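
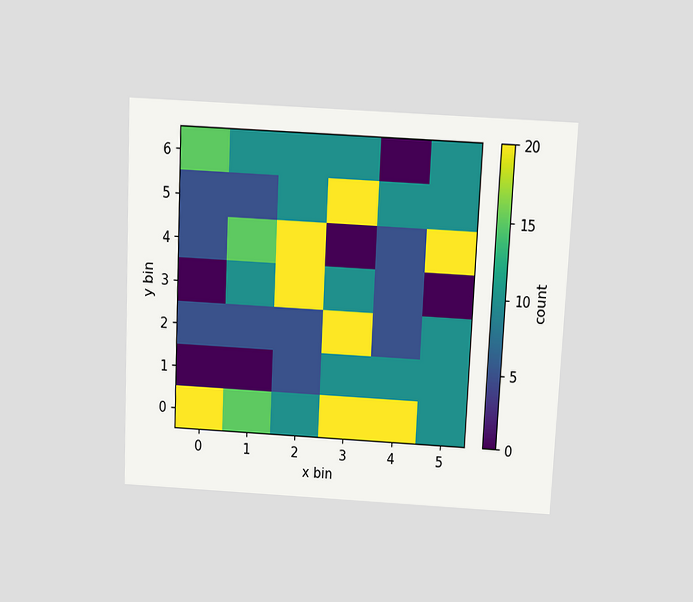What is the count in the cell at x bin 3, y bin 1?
10

The chart is tilted about 3° clockwise and viewed slightly from above. Matching the cell (3, 1) against the colorbar gives 10.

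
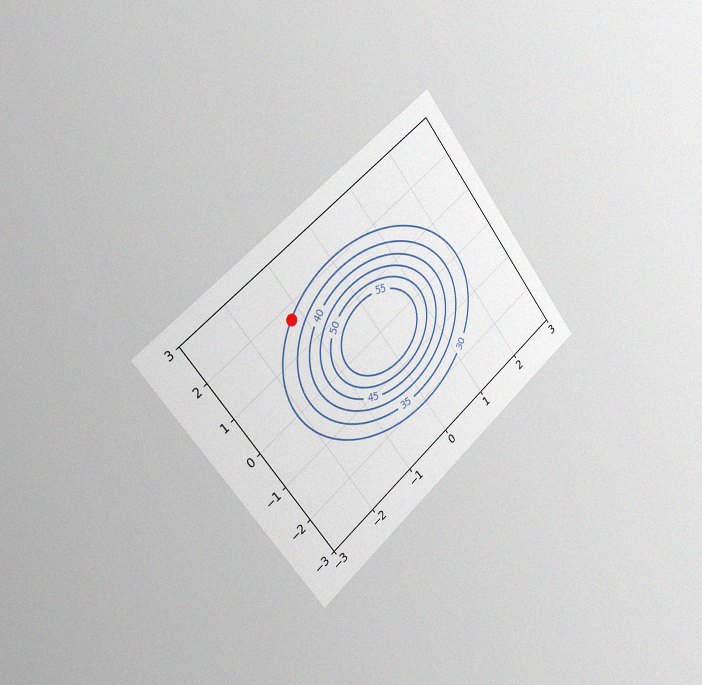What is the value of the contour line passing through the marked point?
30

The chart is tilted about 38° counter-clockwise and viewed slightly from the left, with some photo noise. The marked point sits on the contour labelled 30.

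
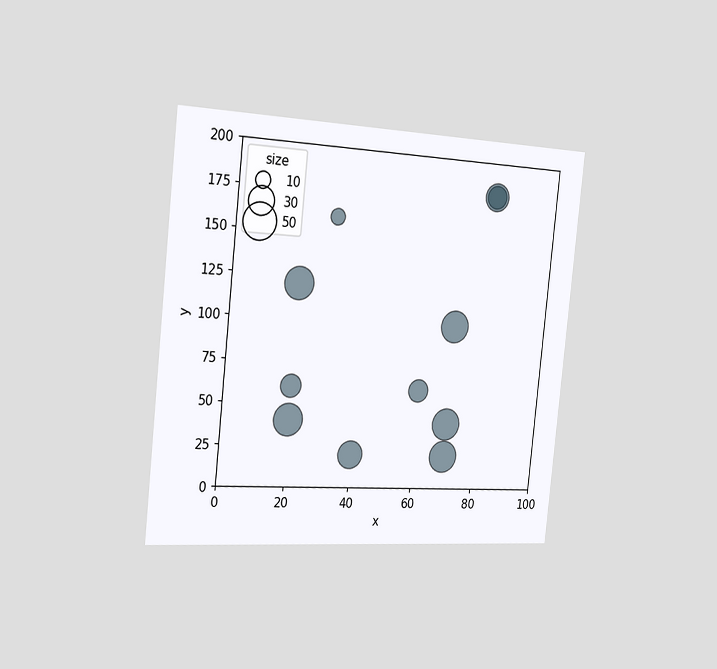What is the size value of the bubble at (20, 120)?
The chart is tilted about 6° clockwise and viewed slightly from the left. Matching the bubble at (20, 120) against the size legend gives 40.

40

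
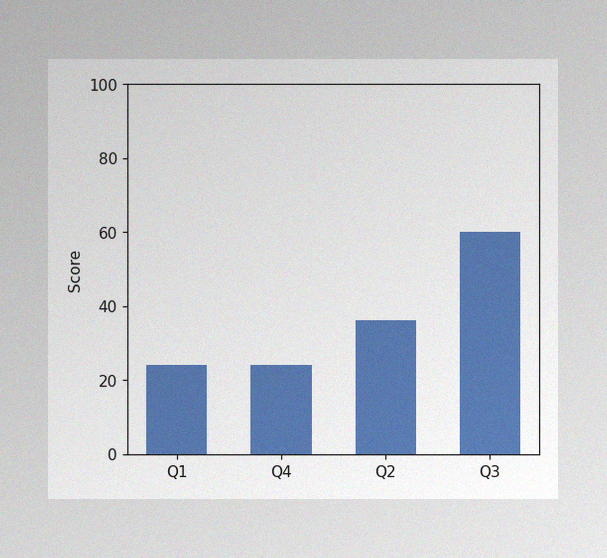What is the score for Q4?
The image has some photo noise and uneven lighting. Reading along the chart's y-axis, the Q4 bar reaches 24.

24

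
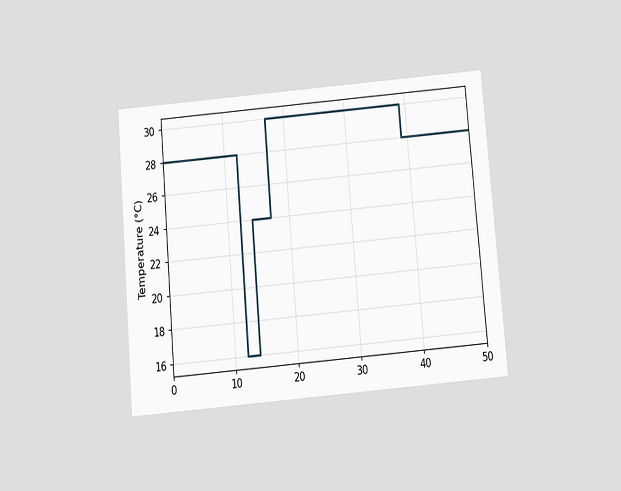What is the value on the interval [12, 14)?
The chart is tilted about 5° counter-clockwise and viewed slightly from below. On [12, 14) the step sits at 16°C.

16°C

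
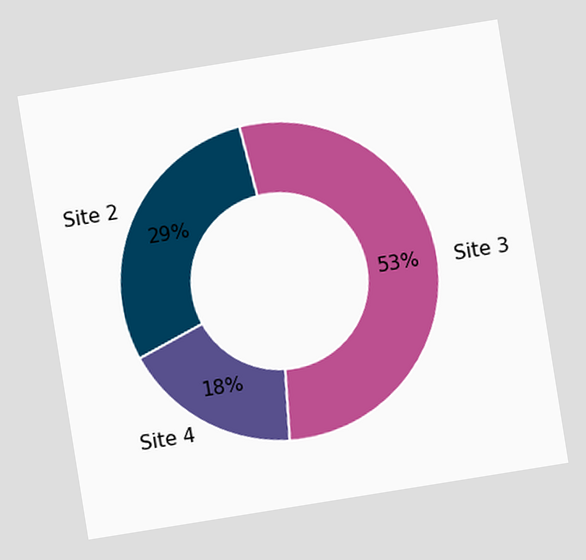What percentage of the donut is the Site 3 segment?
The chart is tilted about 9° counter-clockwise. The Site 3 segment takes up 53% of the ring.

53%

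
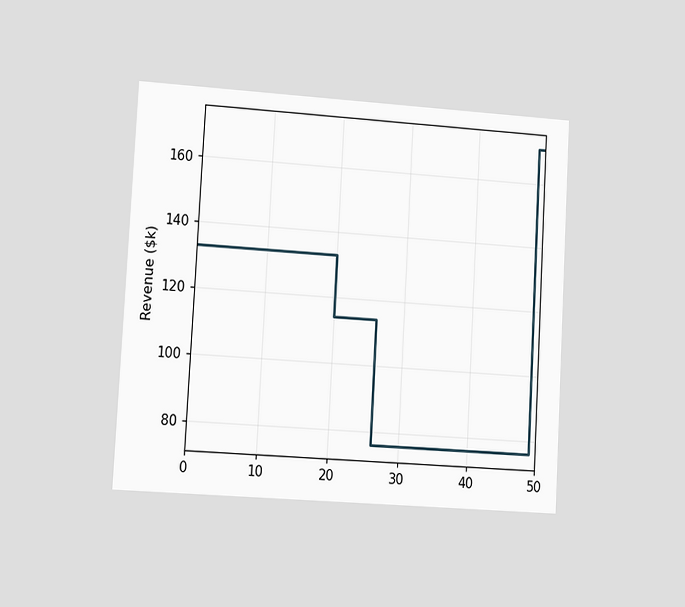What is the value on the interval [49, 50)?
The chart is tilted about 3° clockwise and viewed at a slight angle. On [49, 50) the step sits at $171k.

$171k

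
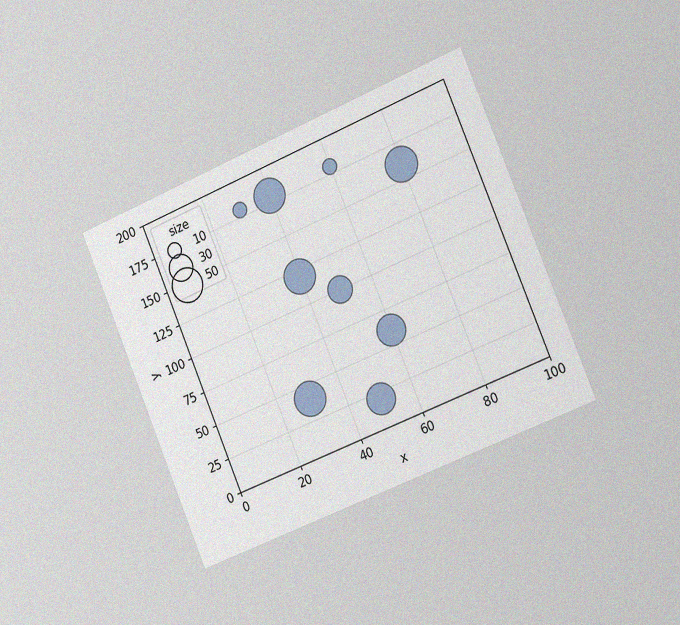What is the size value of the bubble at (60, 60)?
The chart is tilted about 23° counter-clockwise and viewed slightly from the right, with some photo noise. Matching the bubble at (60, 60) against the size legend gives 40.

40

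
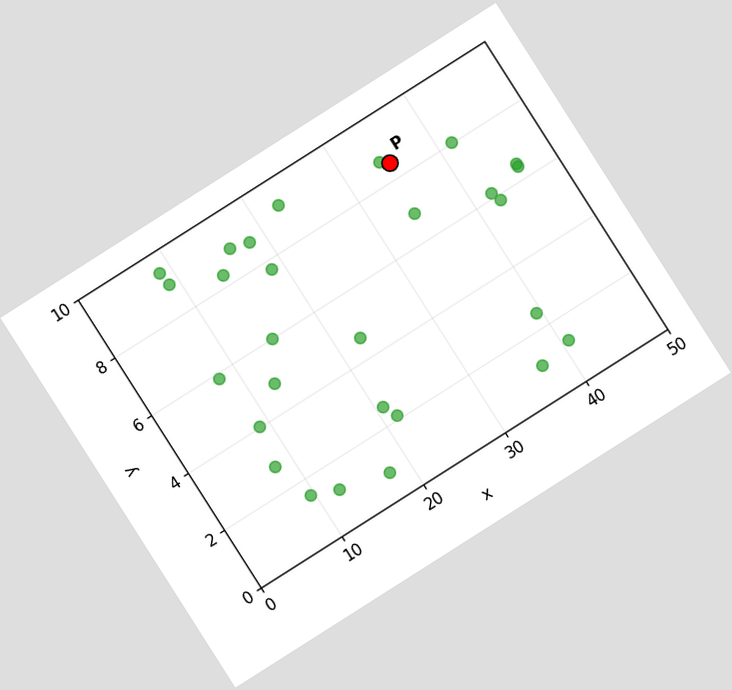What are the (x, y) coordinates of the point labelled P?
The chart is tilted about 32° counter-clockwise. Following the gridlines from P to each axis, P sits at (35, 8.5).

(35, 8.5)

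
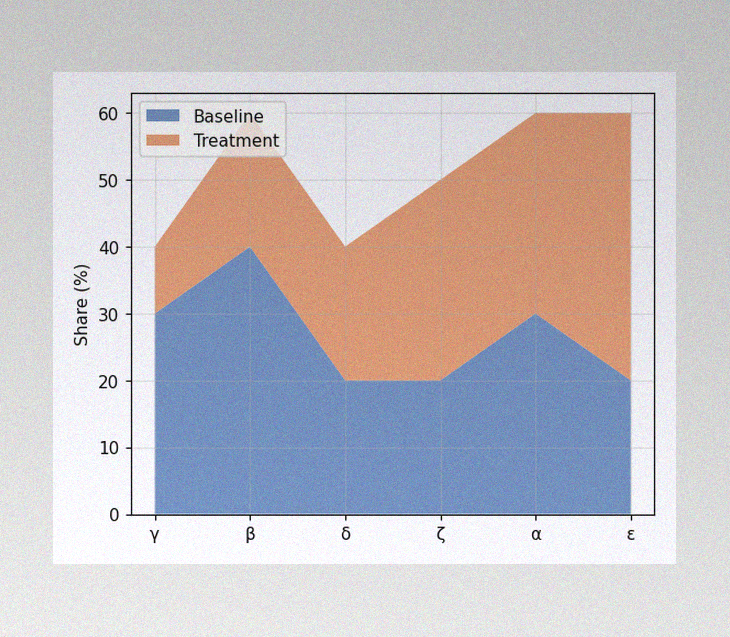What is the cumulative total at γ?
40%

The image has some photo noise and uneven lighting. The stacked total at γ reaches 40%.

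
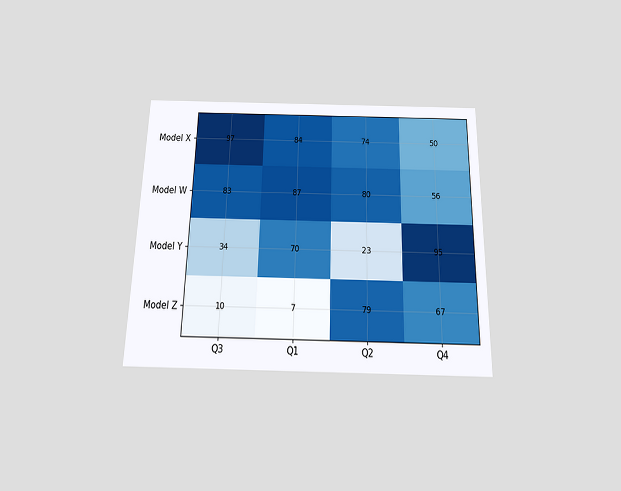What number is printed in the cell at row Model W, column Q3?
83

The chart is viewed slightly from below. The (Model W, Q3) cell reads 83.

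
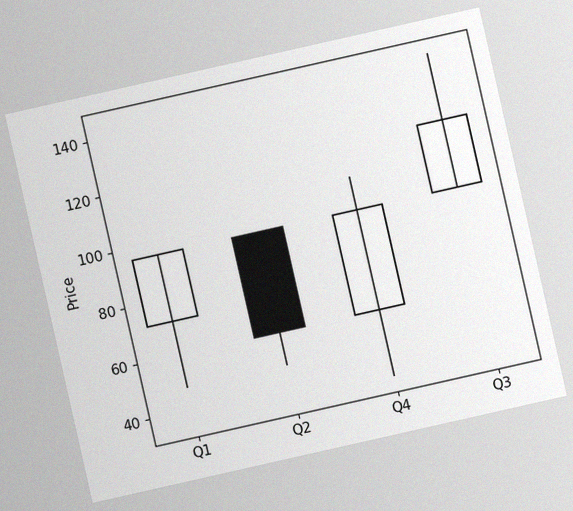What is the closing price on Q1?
96

The chart is tilted about 13° counter-clockwise, with some photo noise. The Q1 candle closes at 96.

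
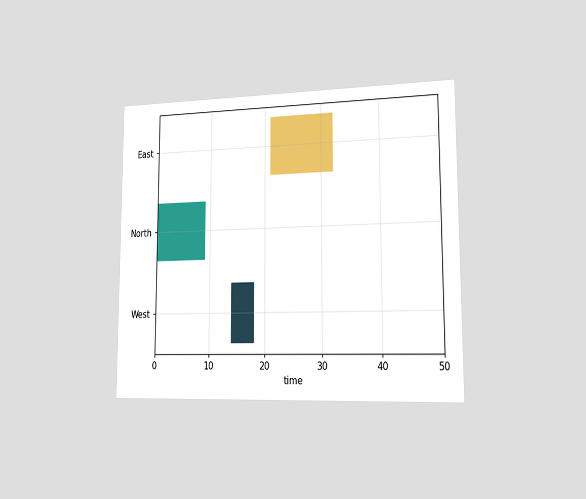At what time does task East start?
21

The chart is viewed slightly from the right. The East bar begins at t=21.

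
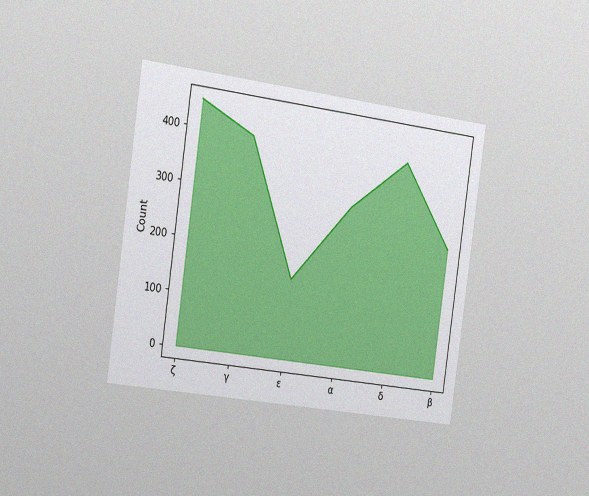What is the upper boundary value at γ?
400

The chart is tilted about 8° clockwise and viewed slightly from the left, with some photo noise. At γ the upper boundary is at 400.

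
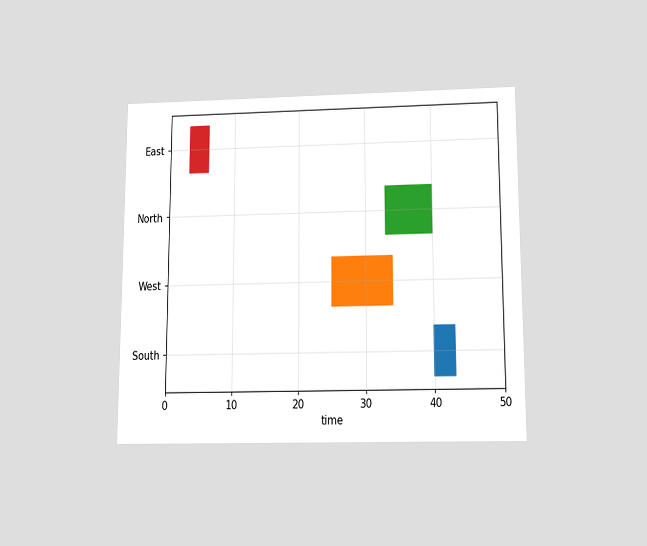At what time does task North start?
33

The chart is viewed slightly from below. The North bar begins at t=33.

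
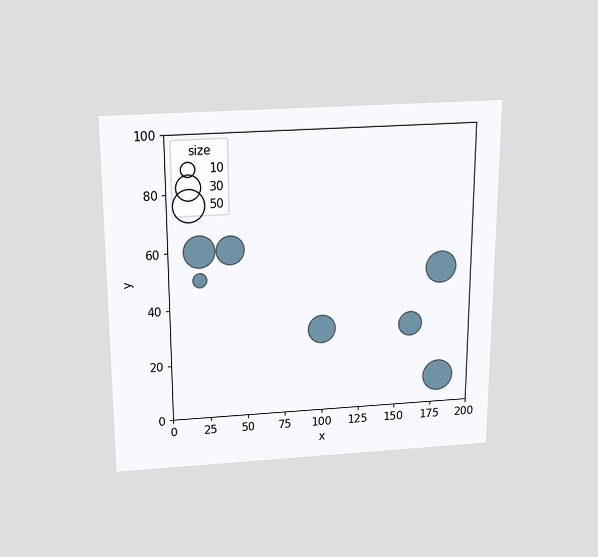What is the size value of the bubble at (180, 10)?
50

The chart is viewed slightly from above. Matching the bubble at (180, 10) against the size legend gives 50.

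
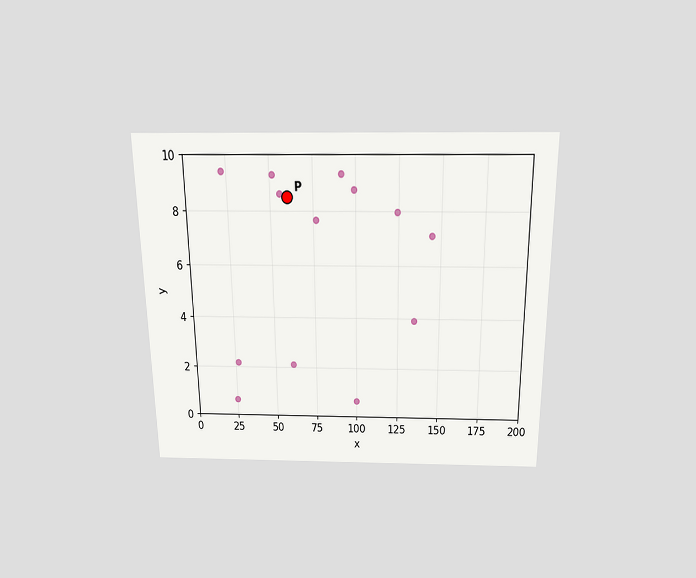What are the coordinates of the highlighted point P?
(60, 8.5)

The chart is viewed slightly from above. Following the gridlines from P to each axis, P sits at (60, 8.5).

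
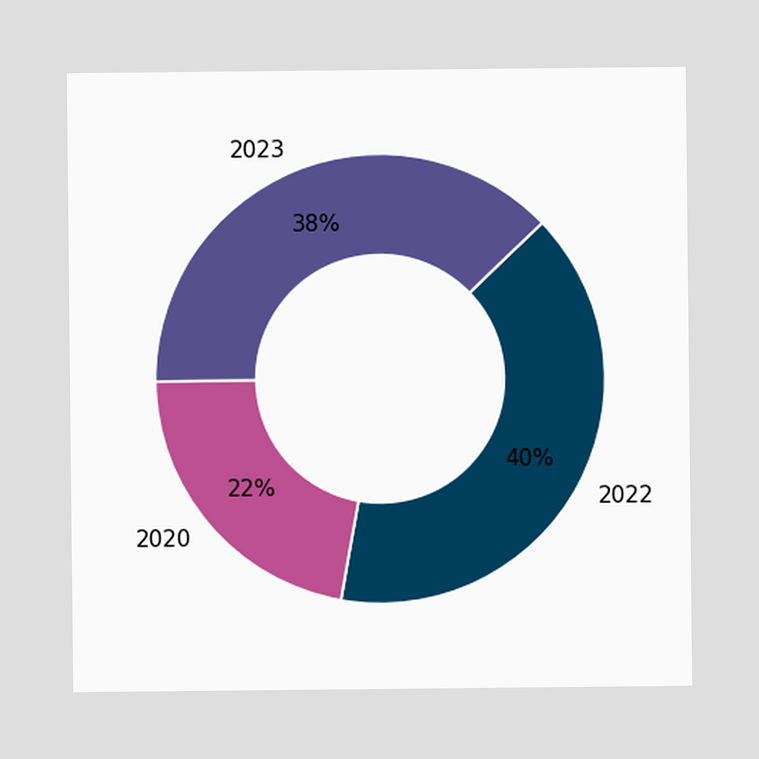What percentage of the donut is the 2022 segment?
40%

The 2022 segment takes up 40% of the ring.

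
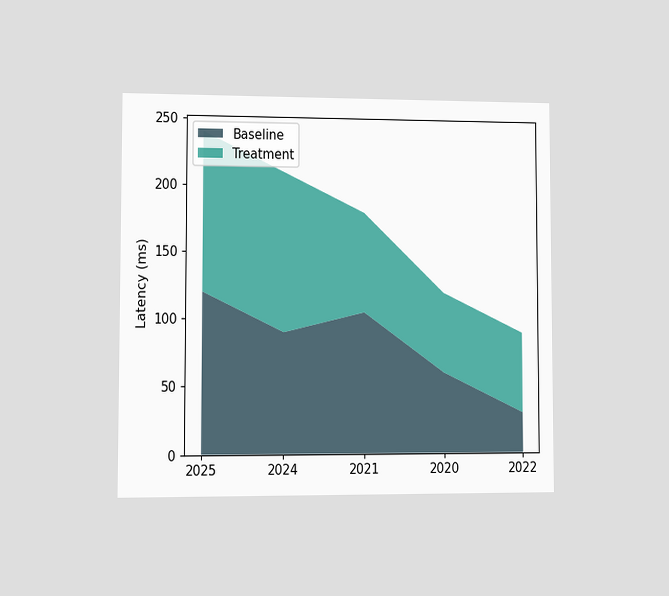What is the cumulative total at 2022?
90ms

The chart is viewed at a slight angle. The stacked total at 2022 reaches 90ms.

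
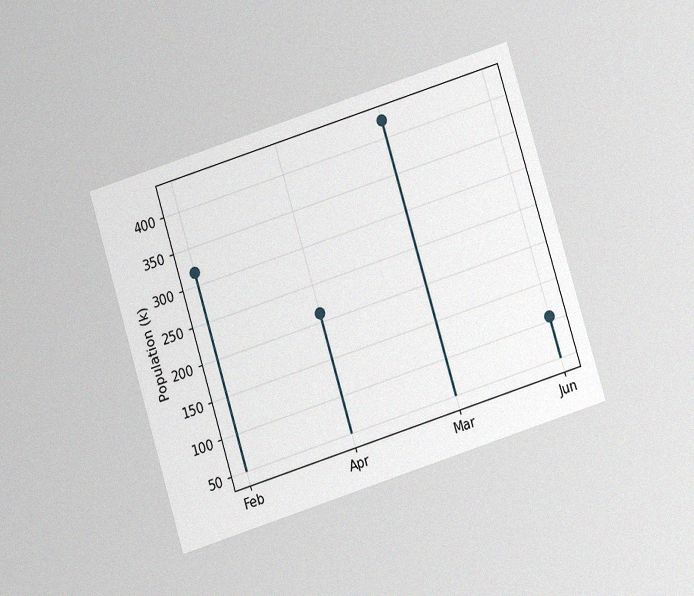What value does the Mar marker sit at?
424k

The chart is tilted about 17° counter-clockwise and viewed slightly from below, with some photo noise. The Mar marker sits at 424k.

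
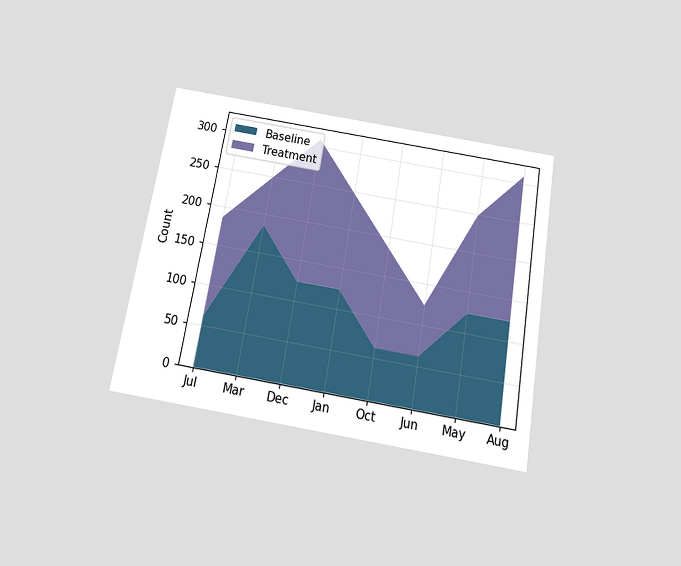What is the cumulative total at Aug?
The chart is tilted about 9° clockwise and viewed slightly from below. The stacked total at Aug reaches 310.

310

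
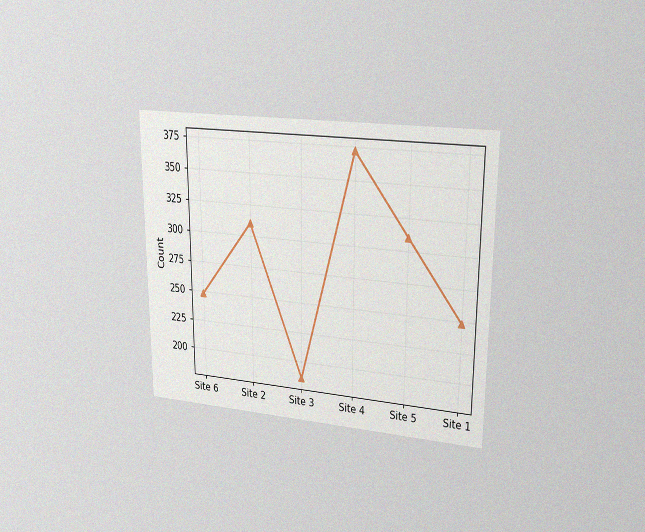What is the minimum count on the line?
The chart is viewed at a slight angle, with some photo noise. The lowest point is at Site 3, and reading across to the y-axis gives 186.

186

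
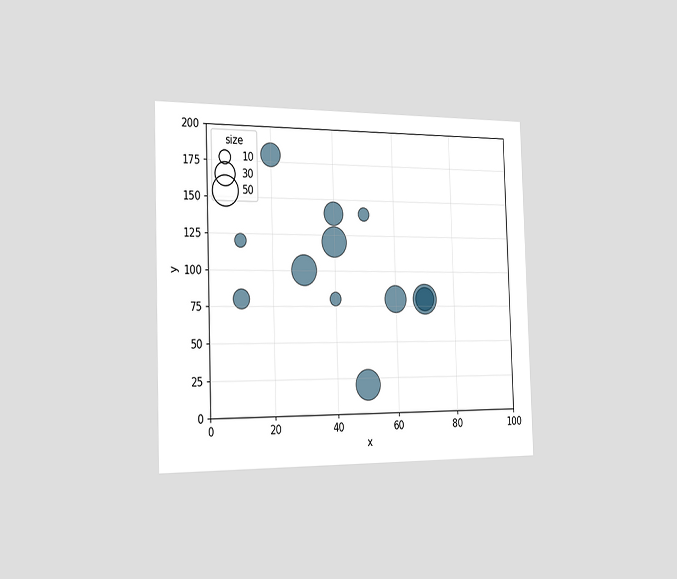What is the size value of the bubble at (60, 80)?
40

The chart is viewed slightly from the left. Matching the bubble at (60, 80) against the size legend gives 40.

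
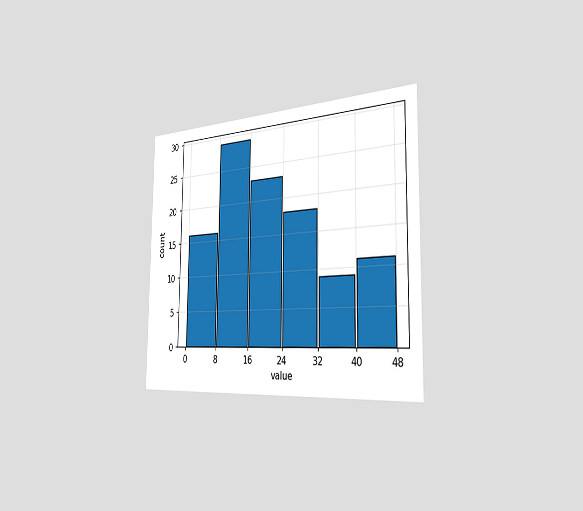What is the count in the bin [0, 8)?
16

The chart is viewed slightly from the right. The [0, 8) bin has height 16.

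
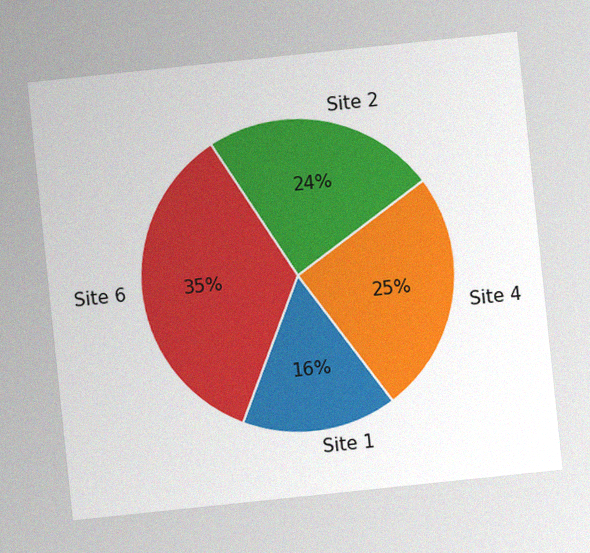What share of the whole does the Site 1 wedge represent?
16%

The chart is tilted about 6° counter-clockwise, with some photo noise. The Site 1 slice takes up 16% of the pie.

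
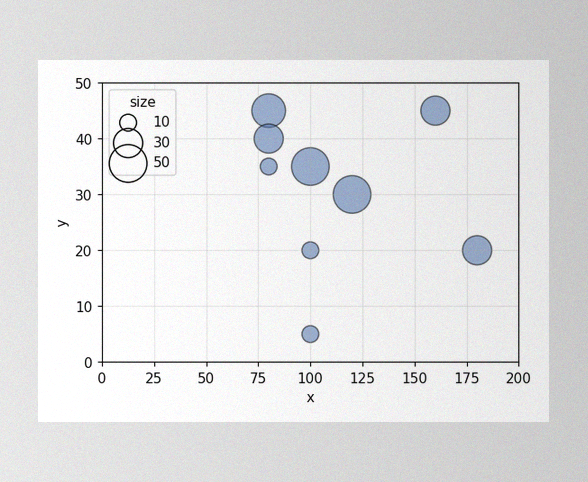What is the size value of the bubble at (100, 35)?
The image has some photo noise and uneven lighting. Matching the bubble at (100, 35) against the size legend gives 50.

50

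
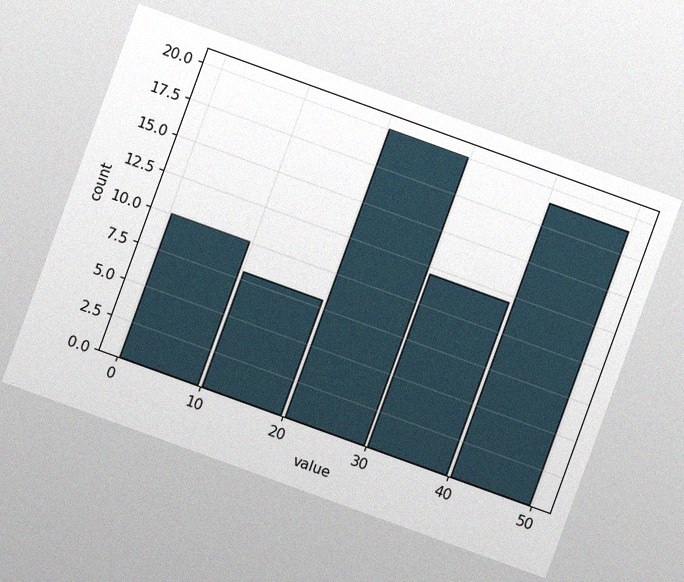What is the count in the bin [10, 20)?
The chart is tilted about 20° clockwise, with some photo noise. The [10, 20) bin has height 8.

8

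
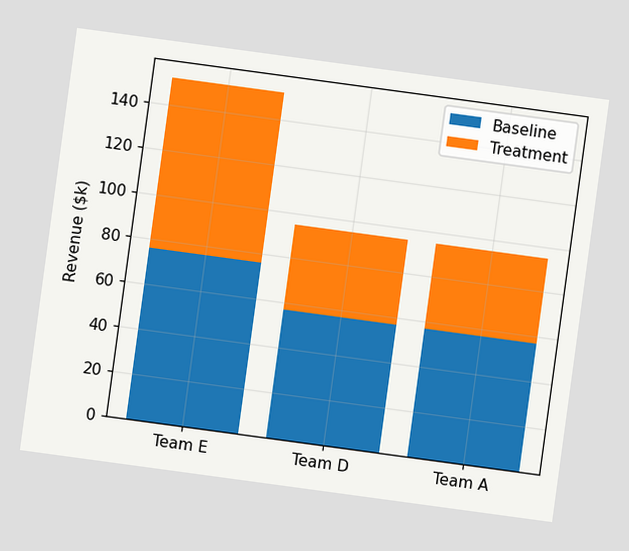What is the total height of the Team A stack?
$95k

The chart is tilted about 8° clockwise. The Team A stack's top reaches $95k on the y-axis.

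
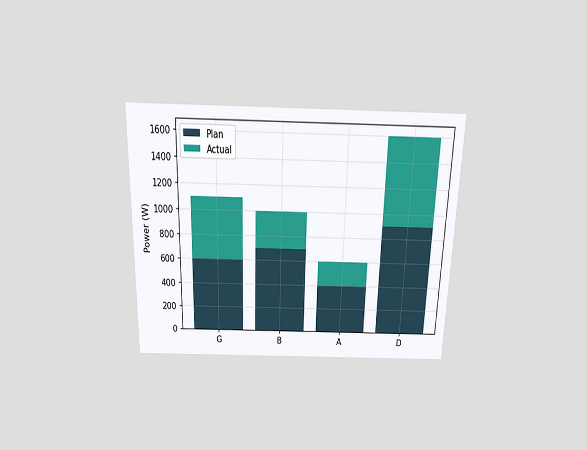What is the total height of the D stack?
1600W

The chart is viewed slightly from above. The D stack's top reaches 1600W on the y-axis.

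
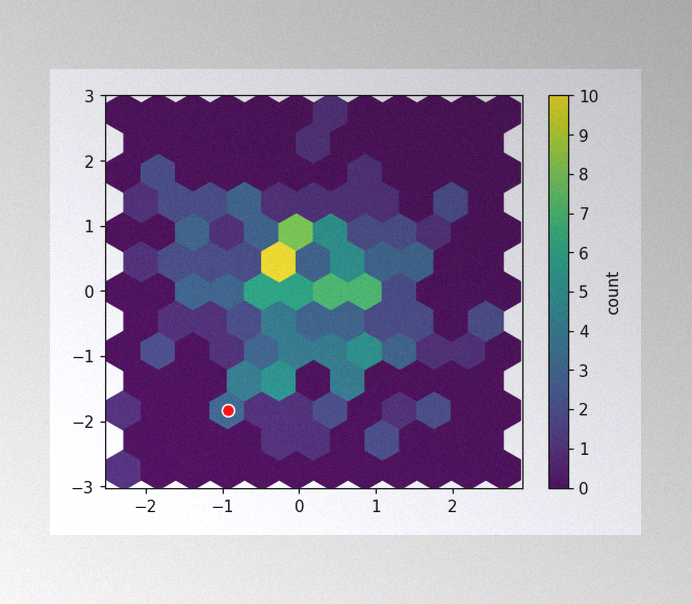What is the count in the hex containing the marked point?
The image has some photo noise and uneven lighting. The marked hex reads 3 on the colorbar.

3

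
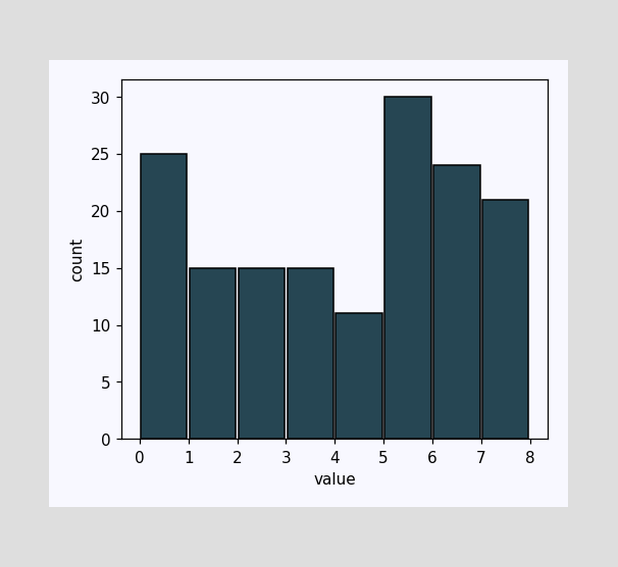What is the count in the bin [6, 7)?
The [6, 7) bin has height 24.

24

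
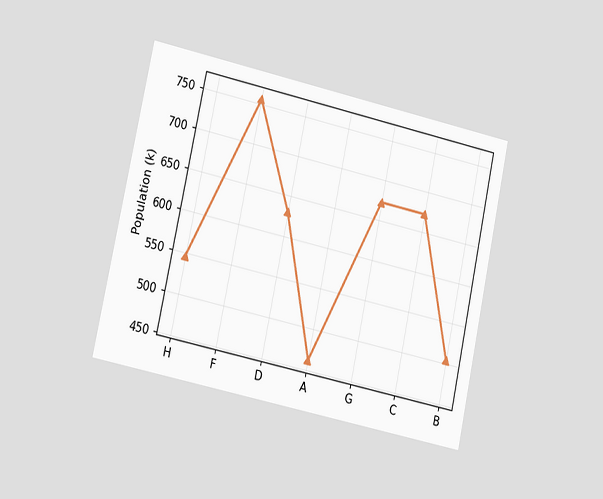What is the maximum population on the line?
The chart is tilted about 12° clockwise and viewed at a slight angle. The highest point is at F, and reading across to the y-axis gives 756k.

756k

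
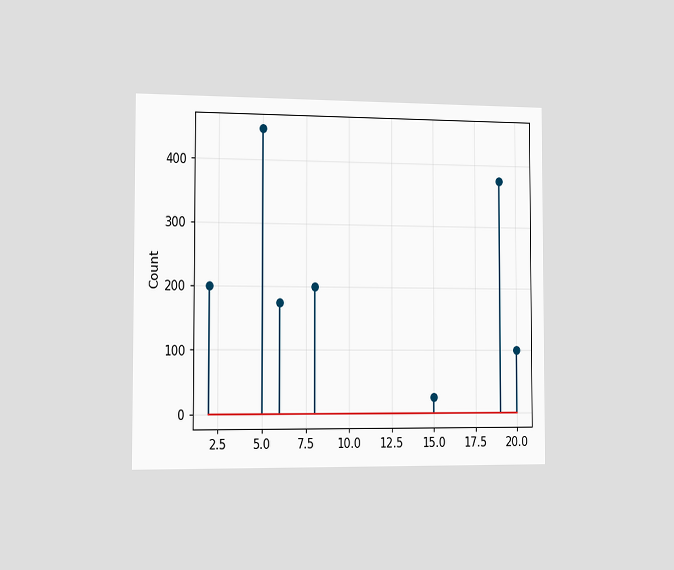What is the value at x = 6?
The chart is viewed slightly from the left. The stem at x=6 reaches 175.

175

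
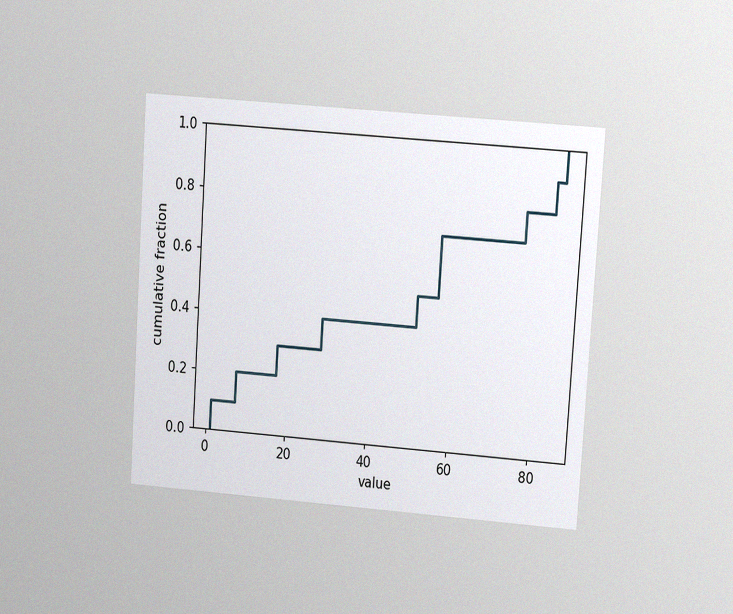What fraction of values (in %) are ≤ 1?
10%

The chart is tilted about 4° clockwise and viewed at a slight angle, with some photo noise. At x=1 the ECDF step is at 10%.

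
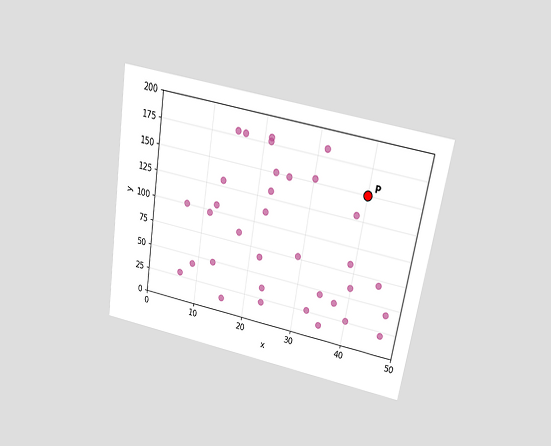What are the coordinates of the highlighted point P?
The chart is tilted about 9° clockwise and viewed slightly from above. Following the gridlines from P to each axis, P sits at (40, 150).

(40, 150)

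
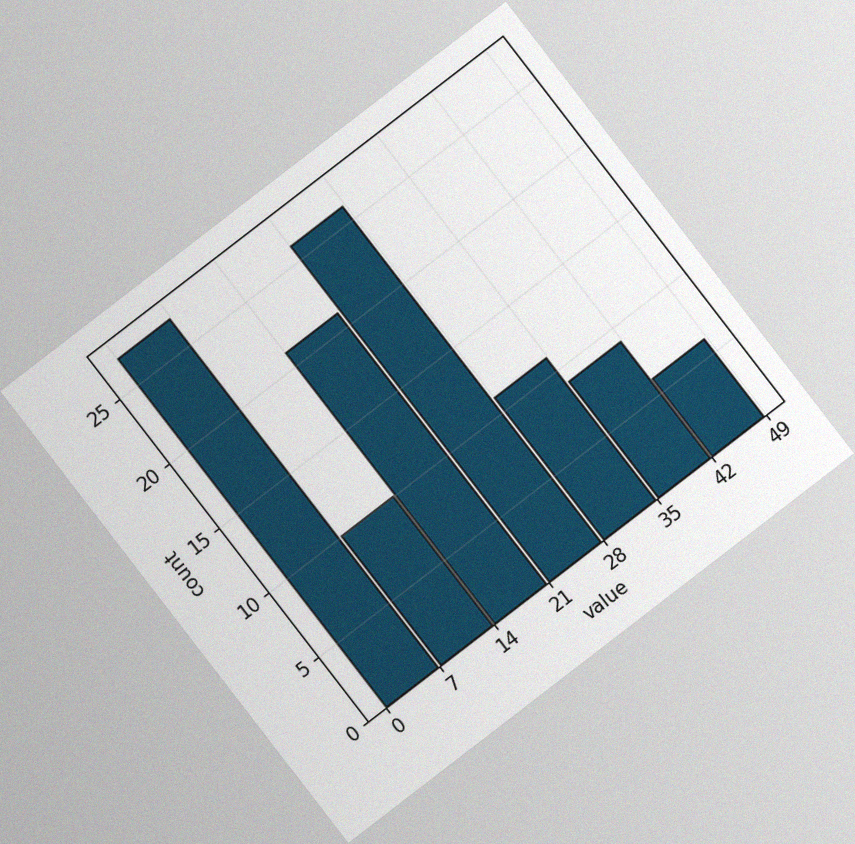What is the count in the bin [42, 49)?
The chart is tilted about 38° counter-clockwise, with some photo noise. The [42, 49) bin has height 6.

6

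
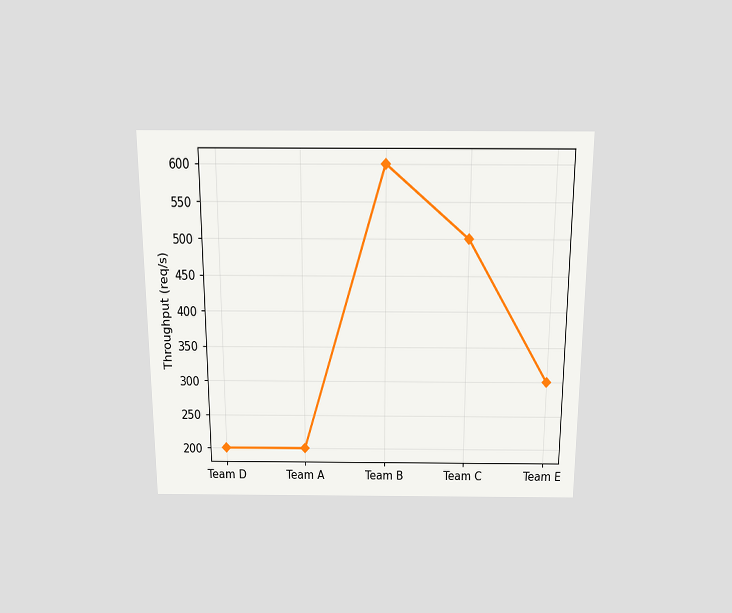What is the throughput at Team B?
600req/s

The chart is viewed slightly from above. At Team B, the line is at 600req/s.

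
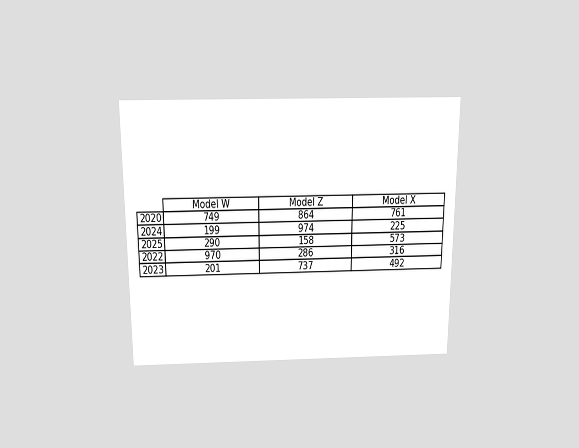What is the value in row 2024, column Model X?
225

The chart is viewed slightly from above. The (2024, Model X) cell reads 225.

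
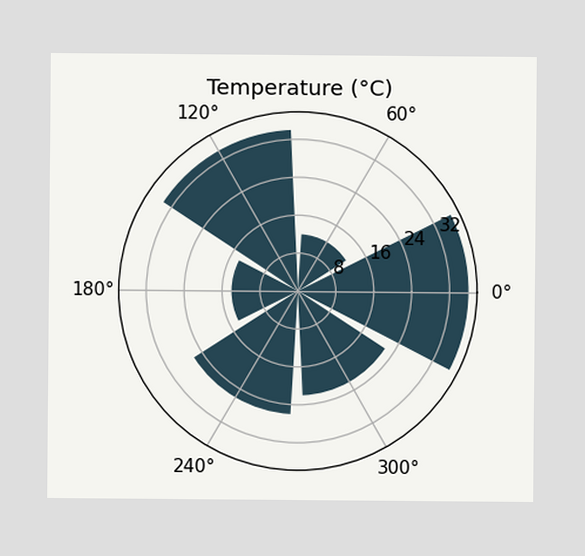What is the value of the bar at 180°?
14°C

The bar at 180° reaches 14°C on the radial axis.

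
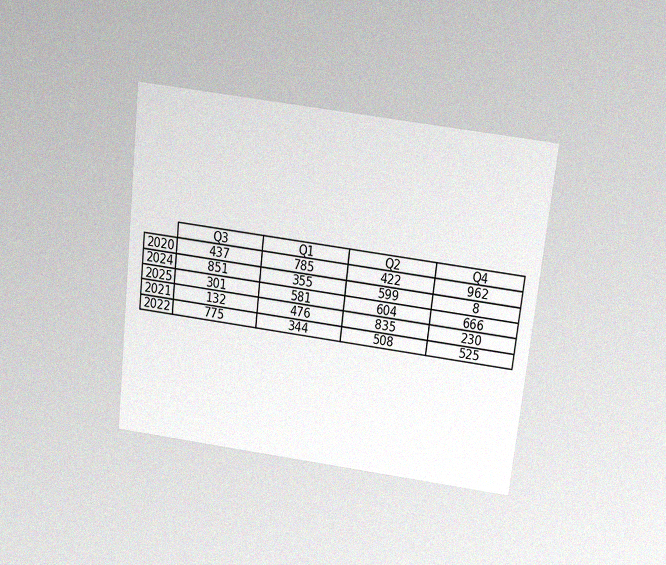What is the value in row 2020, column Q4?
962

The chart is tilted about 7° clockwise and viewed slightly from above, with some photo noise. The (2020, Q4) cell reads 962.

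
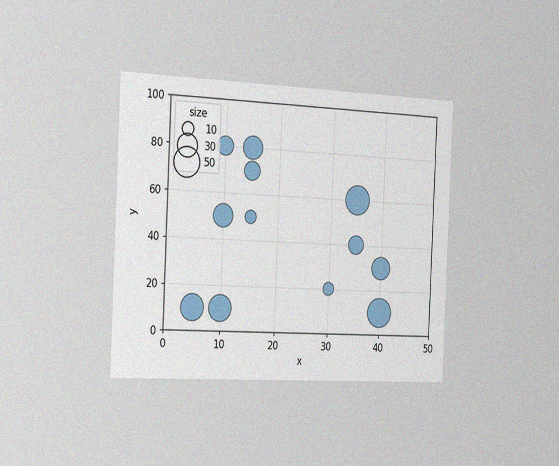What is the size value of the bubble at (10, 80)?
The chart is tilted about 3° clockwise and viewed slightly from the left, with some photo noise. Matching the bubble at (10, 80) against the size legend gives 20.

20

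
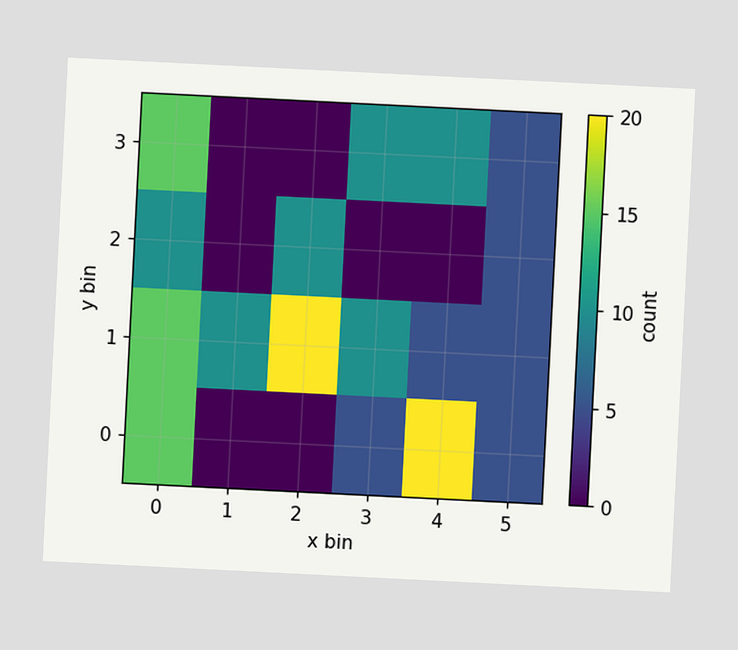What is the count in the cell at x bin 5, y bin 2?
5

The chart is tilted about 3° clockwise. Matching the cell (5, 2) against the colorbar gives 5.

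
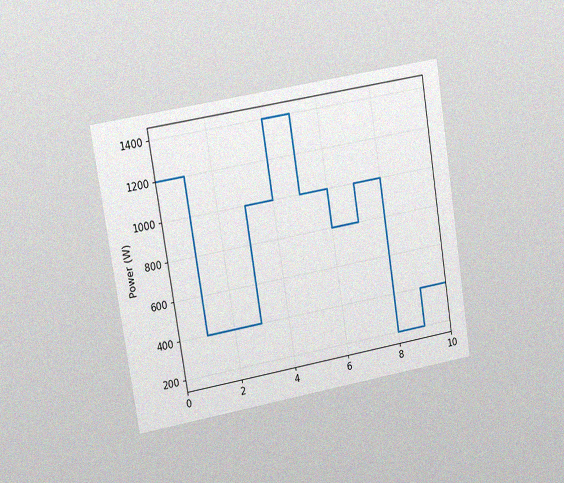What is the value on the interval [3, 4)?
The chart is tilted about 9° counter-clockwise and viewed slightly from the left, with some photo noise. On [3, 4) the step sits at 1000W.

1000W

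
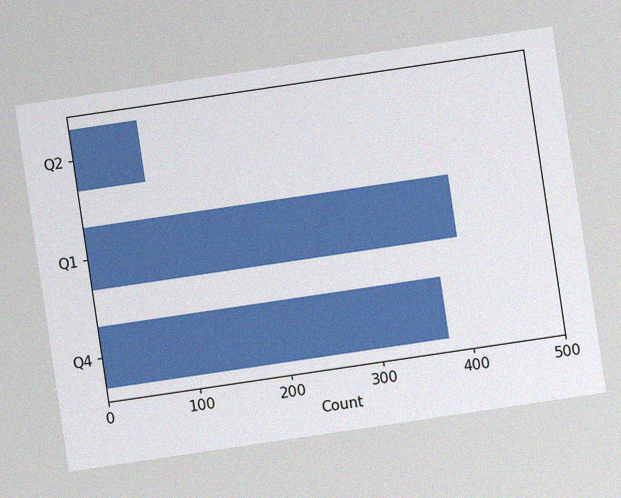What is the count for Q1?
The chart is tilted about 8° counter-clockwise, with some photo noise. Reading along the chart's x-axis, the Q1 bar reaches 400.

400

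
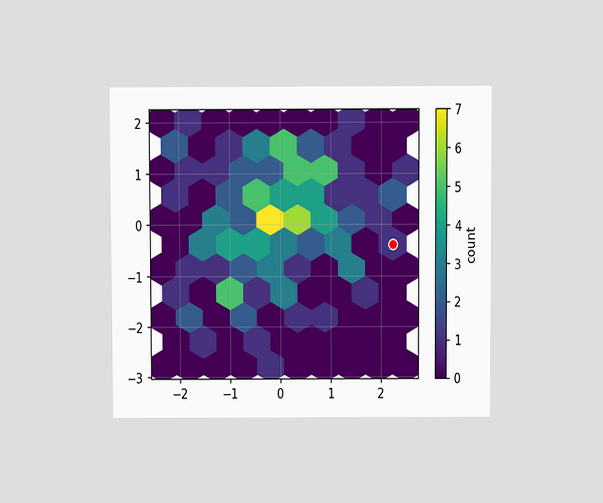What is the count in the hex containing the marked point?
1

The chart is viewed slightly from above. The marked hex reads 1 on the colorbar.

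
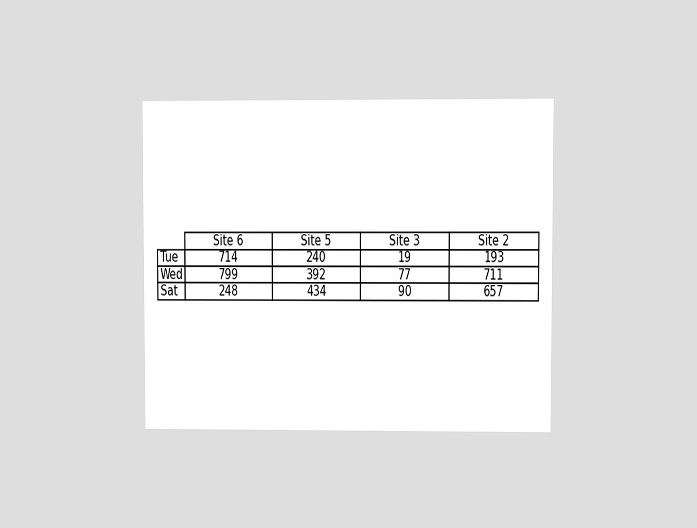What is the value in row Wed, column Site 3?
77

The chart is viewed at a slight angle. The (Wed, Site 3) cell reads 77.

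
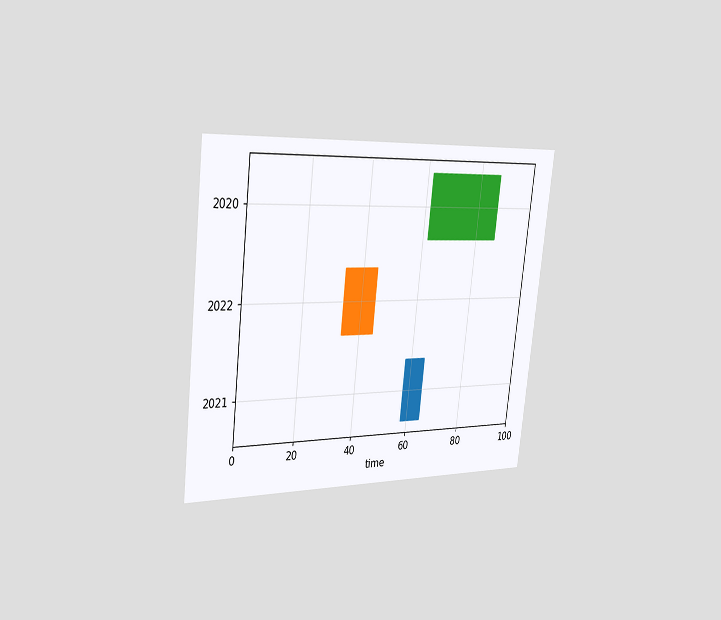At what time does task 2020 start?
The chart is tilted about 6° clockwise and viewed slightly from the left. The 2020 bar begins at t=62.

62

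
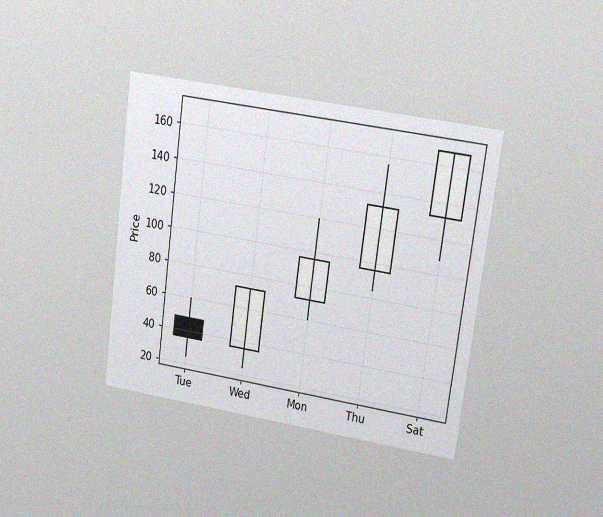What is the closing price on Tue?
36

The chart is tilted about 8° clockwise and viewed at a slight angle, with some photo noise. The Tue candle closes at 36.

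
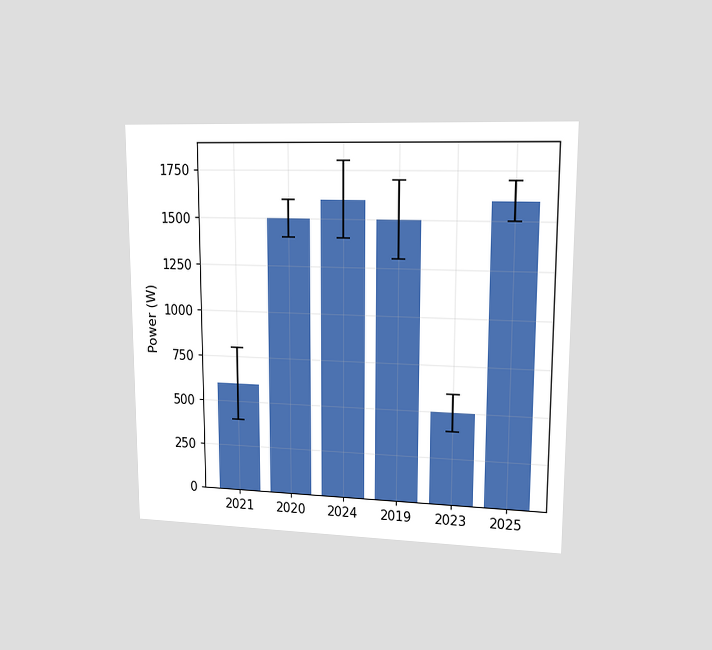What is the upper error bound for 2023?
600W

The chart is viewed at a slight angle. The 2023 bar's upper whisker reaches 600W.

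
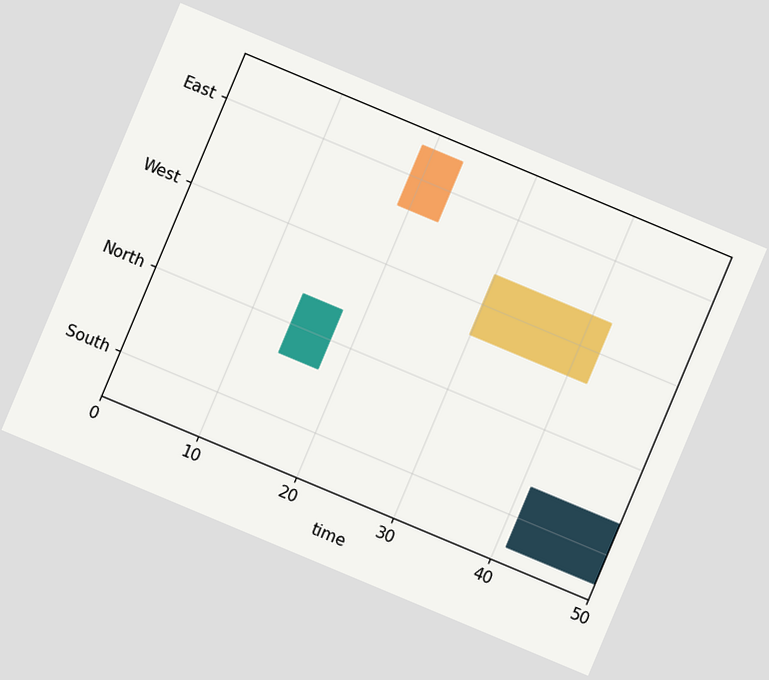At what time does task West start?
The chart is tilted about 23° clockwise. The West bar begins at t=30.

30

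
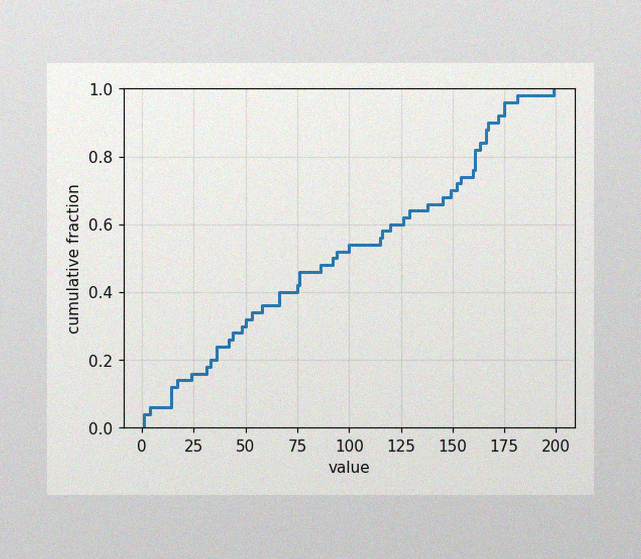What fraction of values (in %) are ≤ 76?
46%

The image has some photo noise and uneven lighting. At x=76 the ECDF step is at 46%.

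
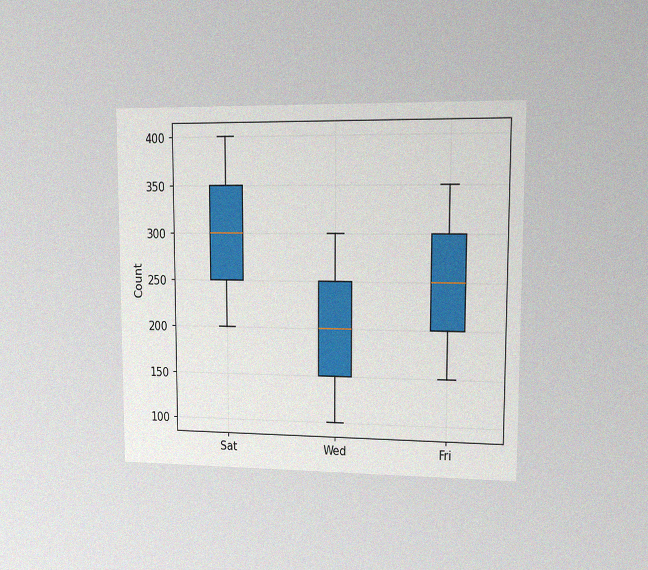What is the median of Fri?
250

The chart is viewed at a slight angle, with some photo noise. The median line in the Fri box sits at 250.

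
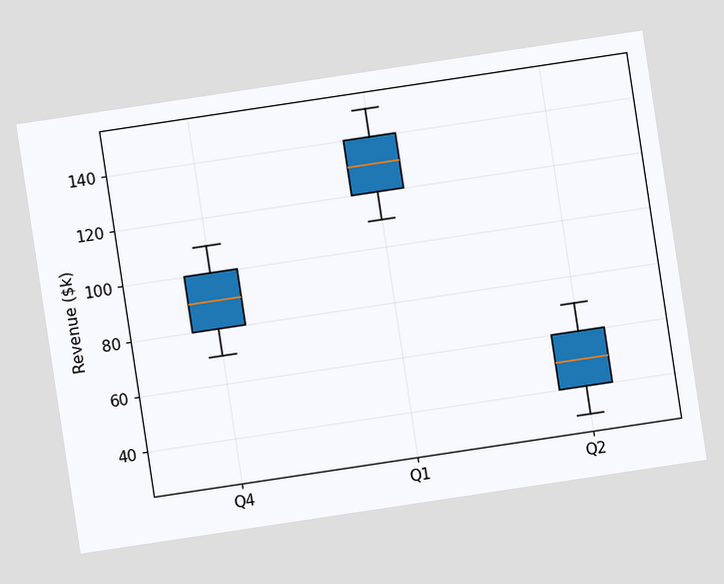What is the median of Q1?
The chart is tilted about 9° counter-clockwise. The median line in the Q1 box sits at $130k.

$130k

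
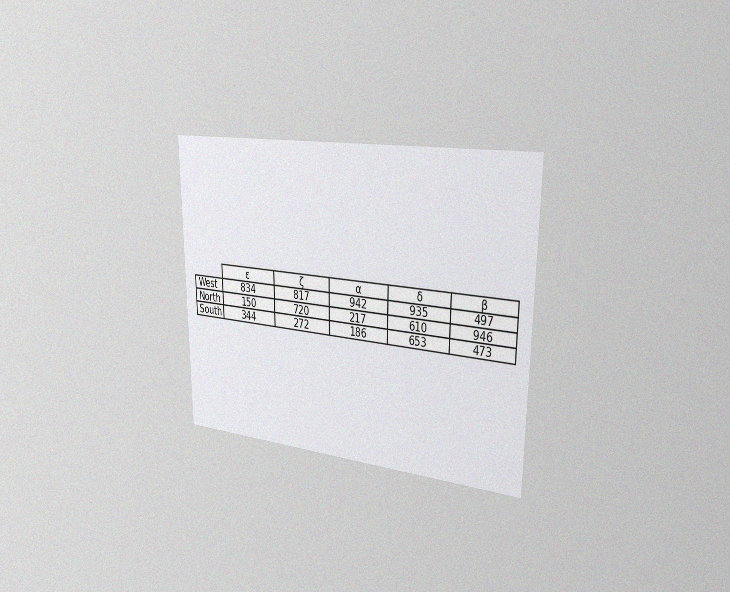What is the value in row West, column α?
942

The chart is viewed slightly from the right, with some photo noise. The (West, α) cell reads 942.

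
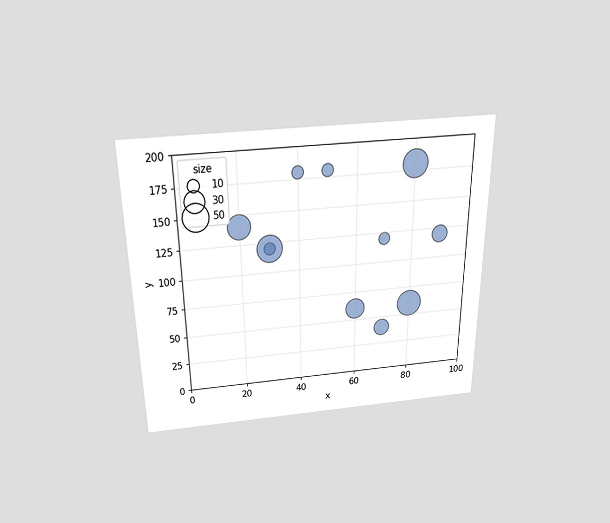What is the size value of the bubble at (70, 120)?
The chart is viewed slightly from above. Matching the bubble at (70, 120) against the size legend gives 10.

10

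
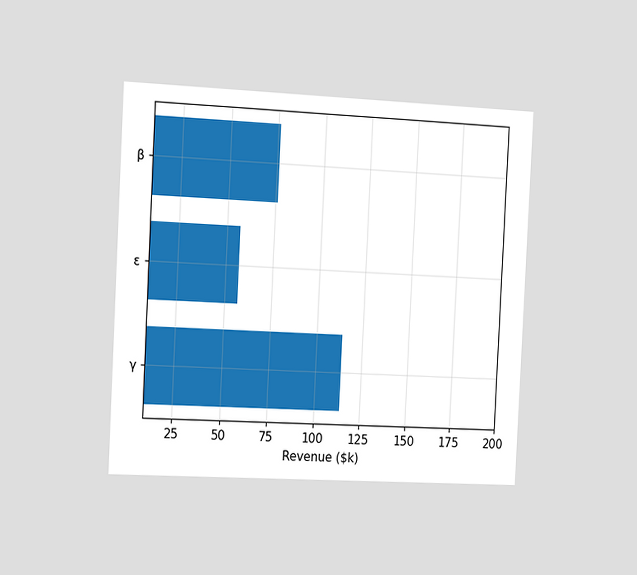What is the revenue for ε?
$57k

The chart is tilted about 3° clockwise and viewed slightly from the left. Reading along the chart's x-axis, the ε bar reaches $57k.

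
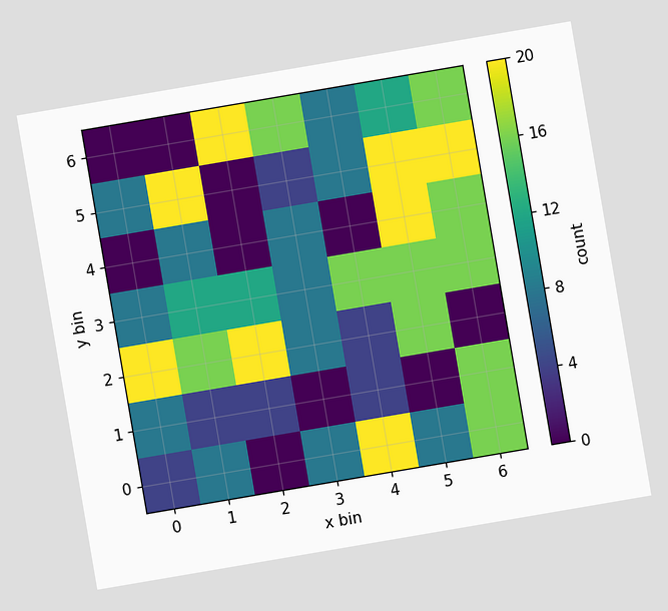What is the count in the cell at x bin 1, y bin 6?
The chart is tilted about 10° counter-clockwise. Matching the cell (1, 6) against the colorbar gives 0.

0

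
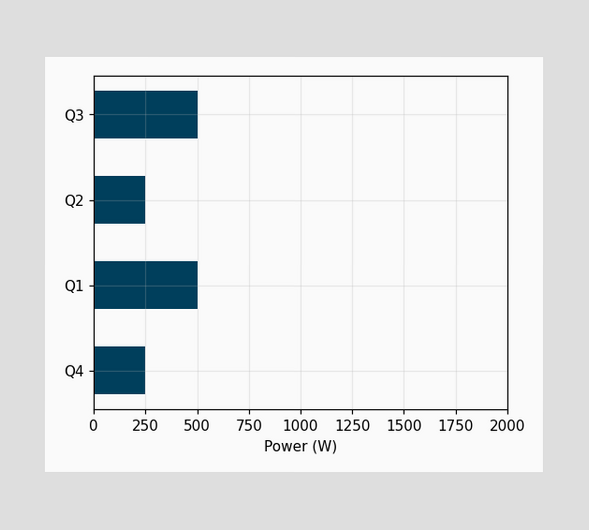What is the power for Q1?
Reading along the chart's x-axis, the Q1 bar reaches 500W.

500W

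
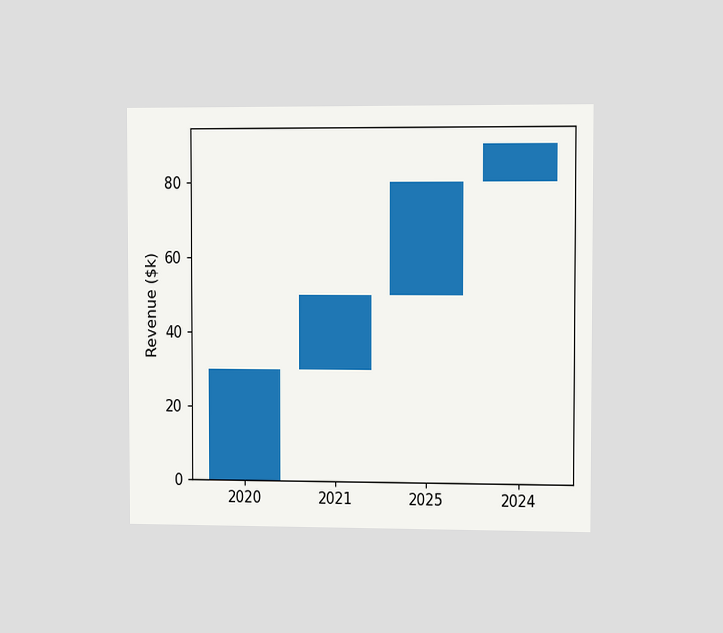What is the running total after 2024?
The chart is viewed slightly from the right. After 2024 the running total reaches $90k.

$90k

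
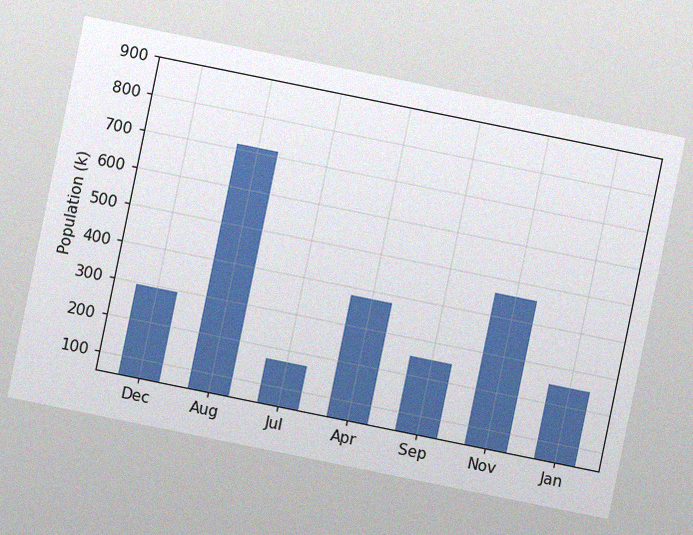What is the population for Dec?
294k

The chart is tilted about 11° clockwise, with some photo noise. Reading along the chart's y-axis, the Dec bar reaches 294k.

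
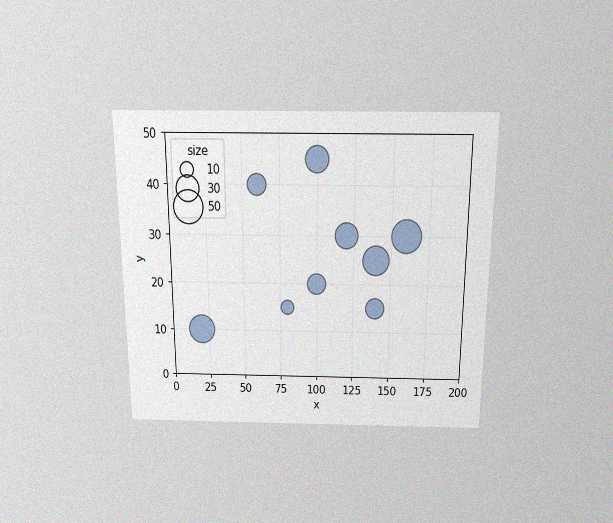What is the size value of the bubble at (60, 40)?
20

The chart is viewed slightly from above, with some photo noise. Matching the bubble at (60, 40) against the size legend gives 20.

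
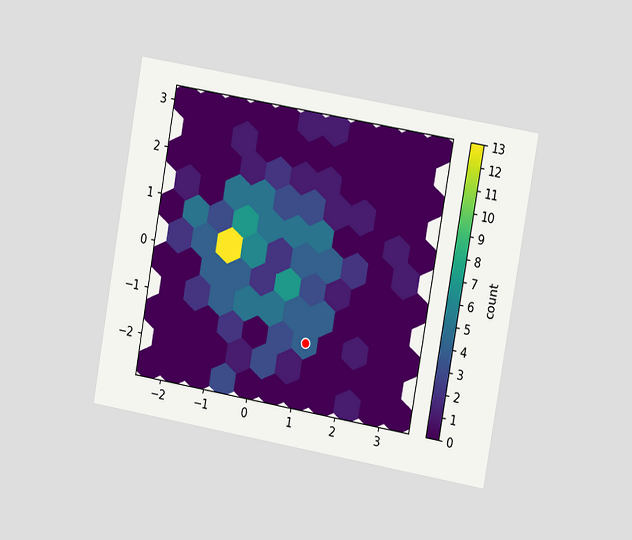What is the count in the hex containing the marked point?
The chart is tilted about 10° clockwise and viewed slightly from the right. The marked hex reads 4 on the colorbar.

4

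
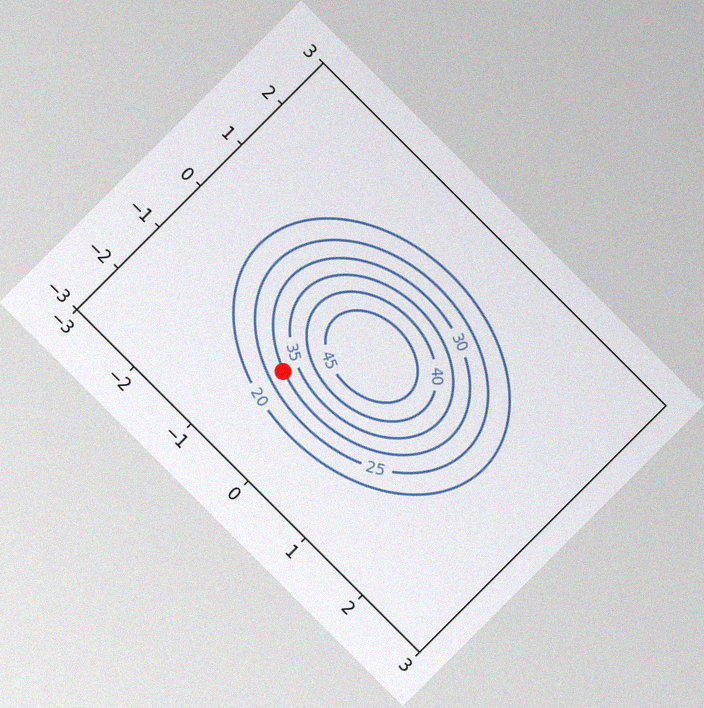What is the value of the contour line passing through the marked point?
30

The chart is tilted about 45° clockwise, with some photo noise. The marked point sits on the contour labelled 30.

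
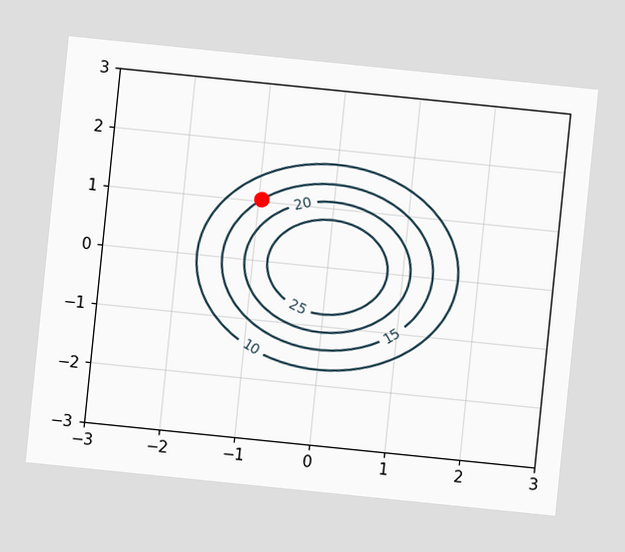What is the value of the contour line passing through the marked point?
The chart is tilted about 6° clockwise. The marked point sits on the contour labelled 15.

15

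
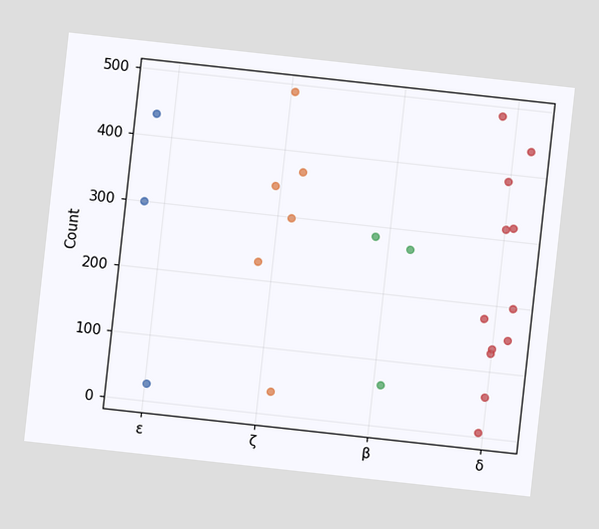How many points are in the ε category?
The chart is tilted about 6° clockwise. Counting the markers in the ε column gives 3.

3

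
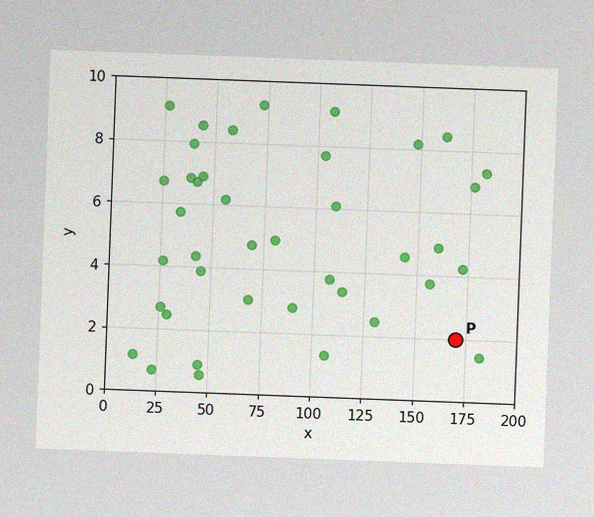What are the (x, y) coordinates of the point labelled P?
(170, 2)

The chart is tilted about 2° clockwise, with some photo noise. Following the gridlines from P to each axis, P sits at (170, 2).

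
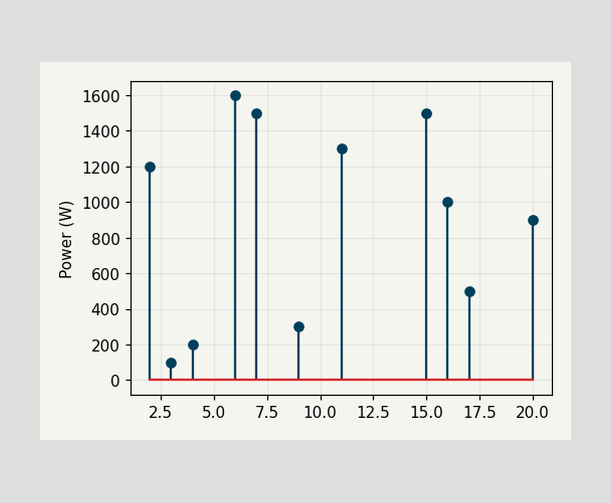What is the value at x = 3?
The stem at x=3 reaches 100W.

100W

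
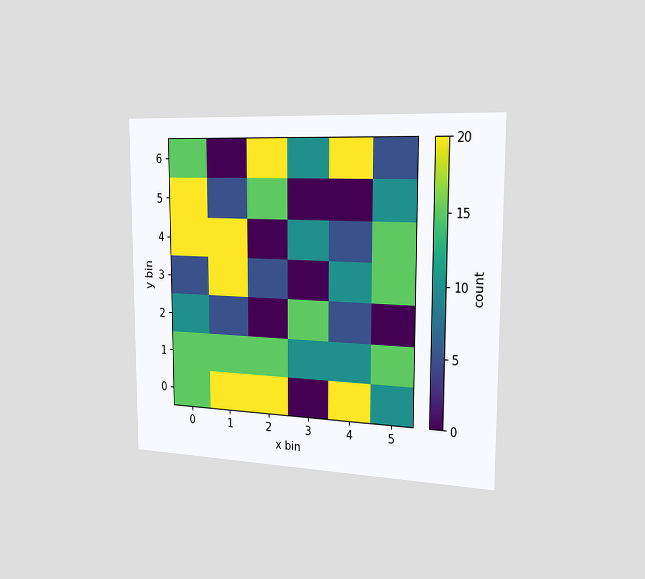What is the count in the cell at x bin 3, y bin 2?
15

The chart is viewed slightly from the right. Matching the cell (3, 2) against the colorbar gives 15.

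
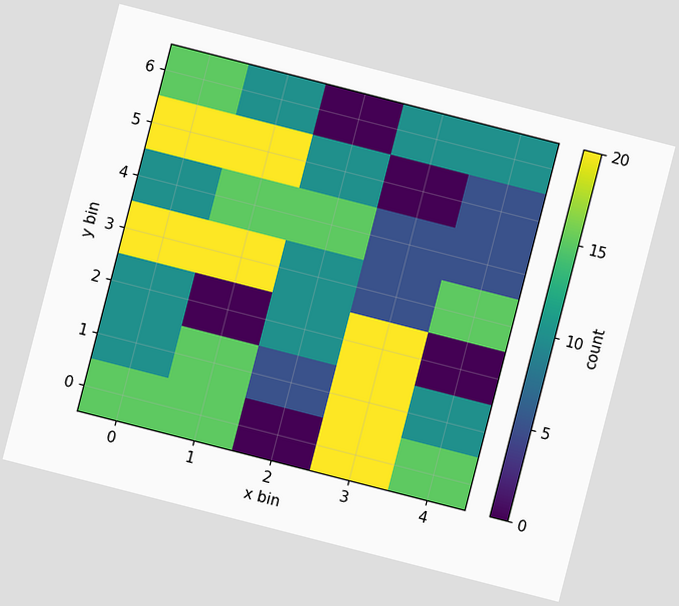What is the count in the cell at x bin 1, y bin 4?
The chart is tilted about 14° clockwise. Matching the cell (1, 4) against the colorbar gives 15.

15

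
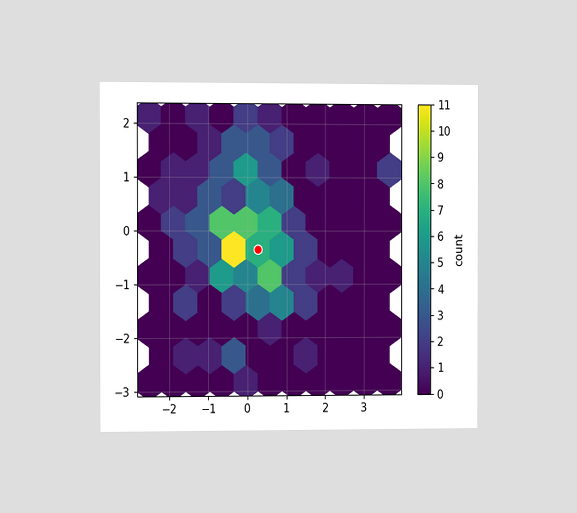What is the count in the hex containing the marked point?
7

The chart is viewed slightly from the left. The marked hex reads 7 on the colorbar.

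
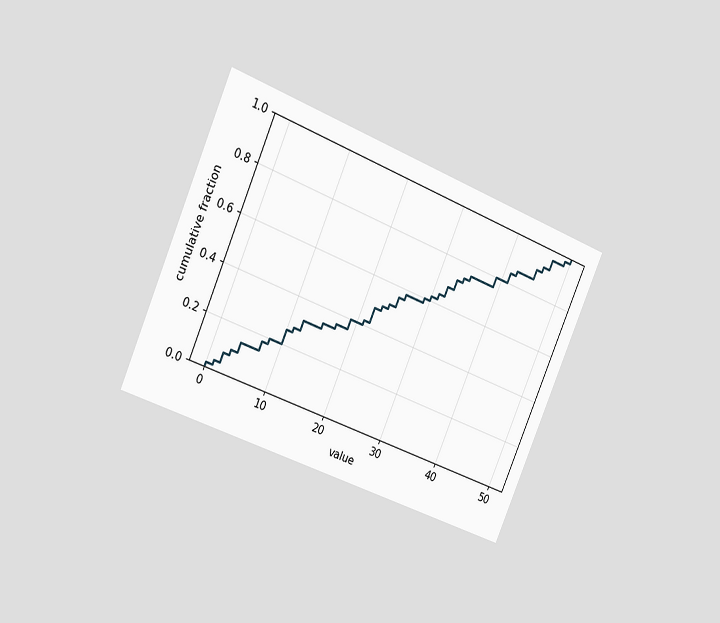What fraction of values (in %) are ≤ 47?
96%

The chart is tilted about 23° clockwise and viewed slightly from the left. At x=47 the ECDF step is at 96%.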